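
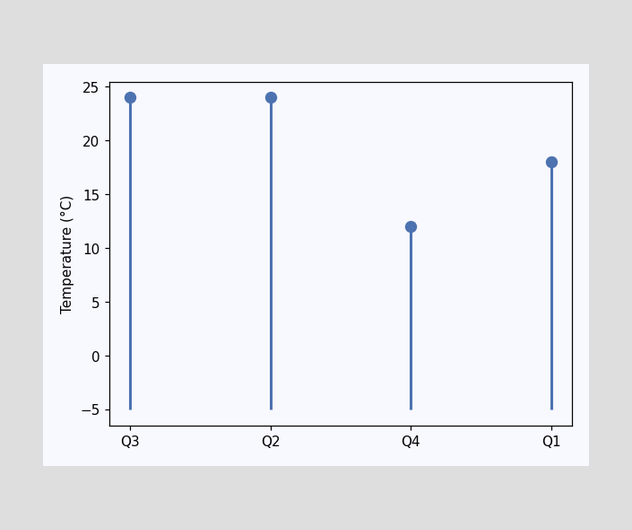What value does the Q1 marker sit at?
The Q1 marker sits at 18°C.

18°C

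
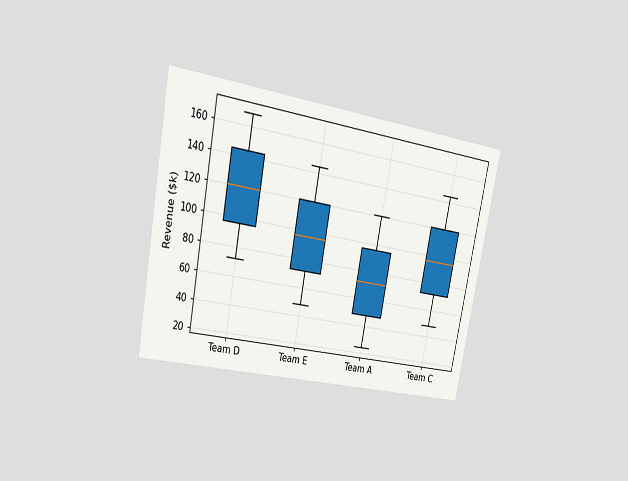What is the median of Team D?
$120k

The chart is tilted about 11° clockwise and viewed at a slight angle. The median line in the Team D box sits at $120k.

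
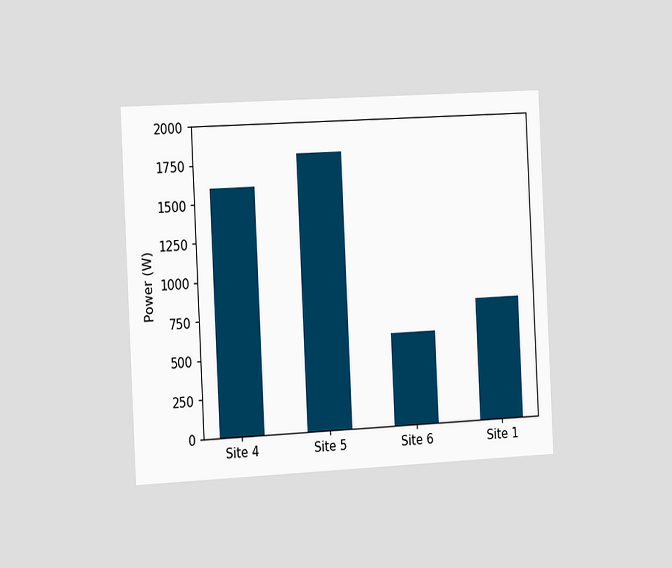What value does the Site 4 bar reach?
The chart is tilted about 3° counter-clockwise and viewed slightly from the left. Reading along the chart's y-axis, the Site 4 bar reaches 1600W.

1600W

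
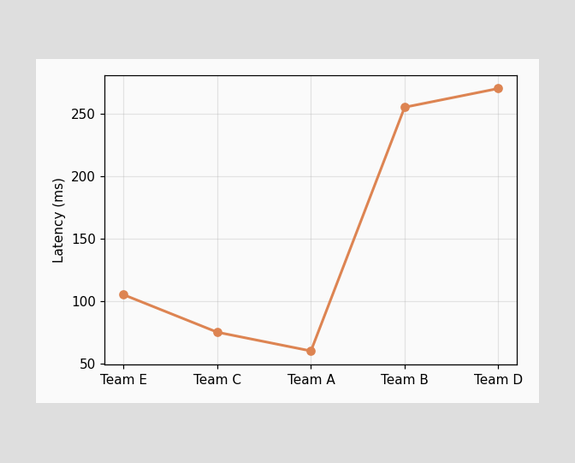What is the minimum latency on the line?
The lowest point is at Team A, and reading across to the y-axis gives 60ms.

60ms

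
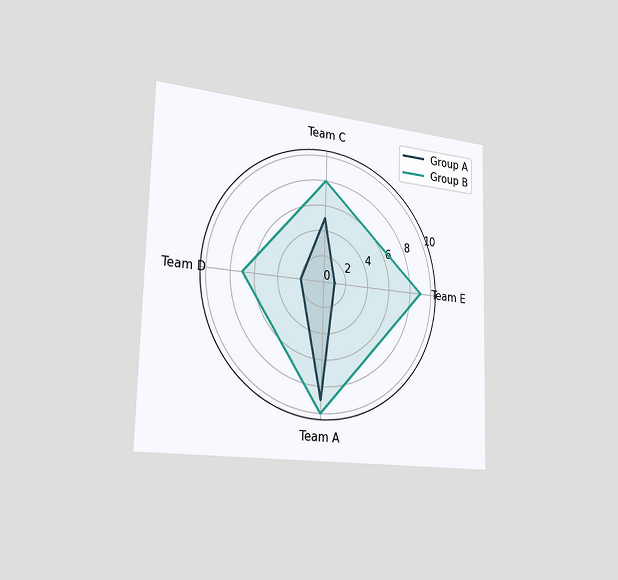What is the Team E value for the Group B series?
9

The chart is viewed slightly from the left. On the Team E axis, Group B reaches 9.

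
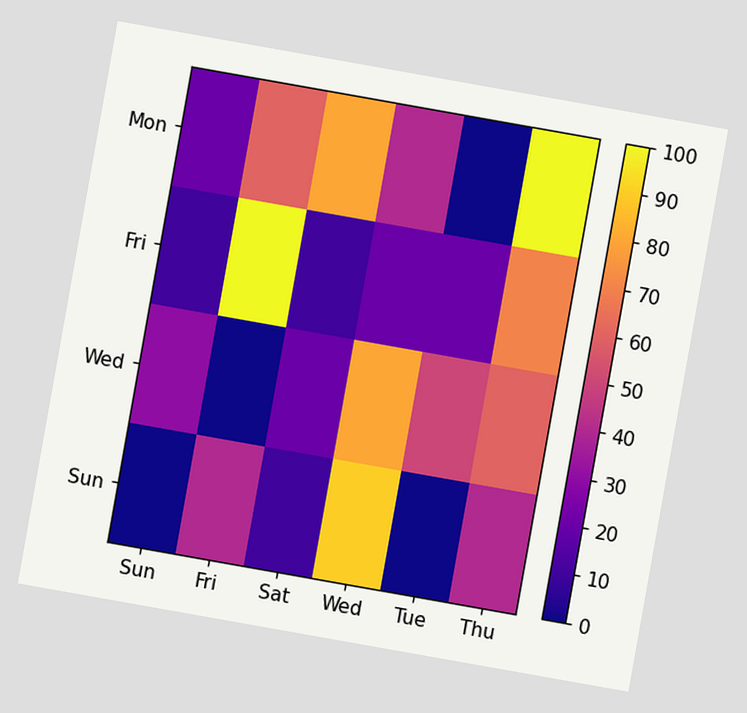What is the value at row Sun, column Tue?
The chart is tilted about 10° clockwise. Matching cell (Sun, Tue) against the colorbar gives 0.

0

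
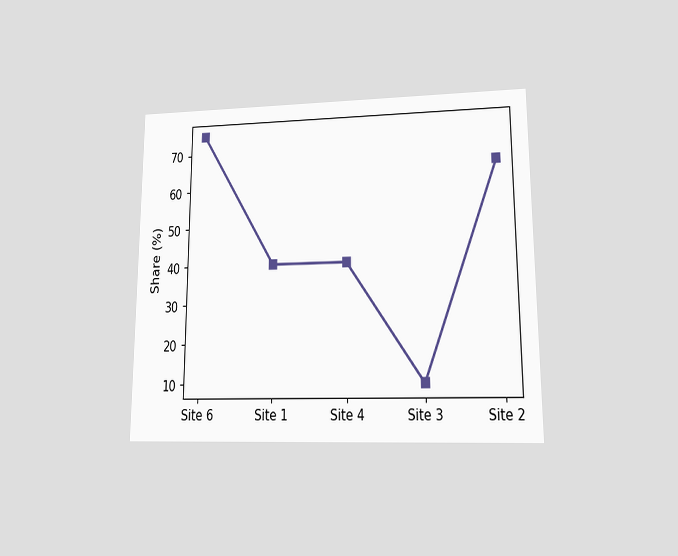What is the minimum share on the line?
10%

The chart is viewed at a slight angle. The lowest point is at Site 3, and reading across to the y-axis gives 10%.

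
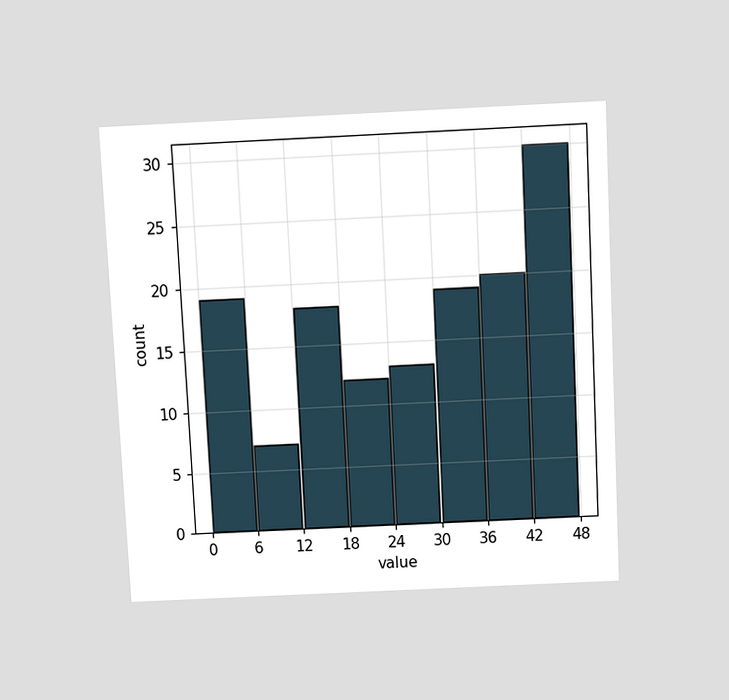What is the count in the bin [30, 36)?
19

The chart is tilted about 3° counter-clockwise and viewed slightly from above. The [30, 36) bin has height 19.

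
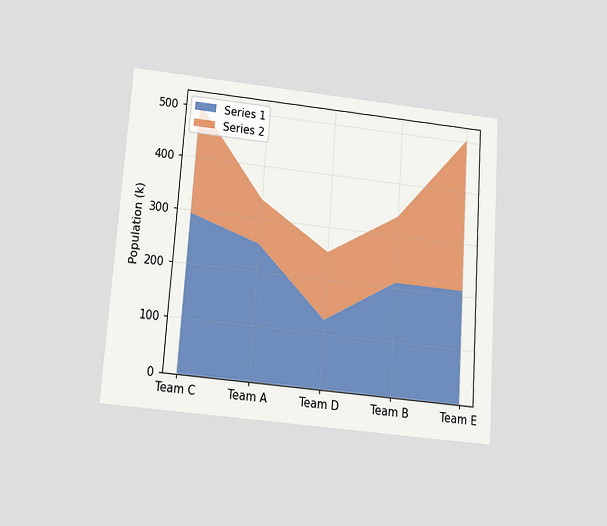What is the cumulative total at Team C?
504k

The chart is tilted about 4° clockwise and viewed slightly from below. The stacked total at Team C reaches 504k.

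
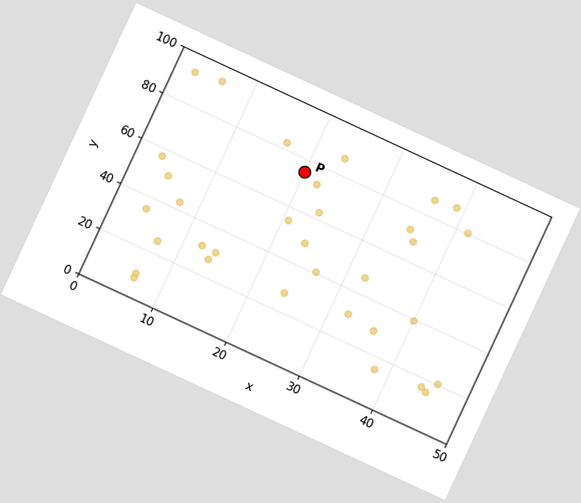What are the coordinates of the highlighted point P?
(20, 75)

The chart is tilted about 25° clockwise. Following the gridlines from P to each axis, P sits at (20, 75).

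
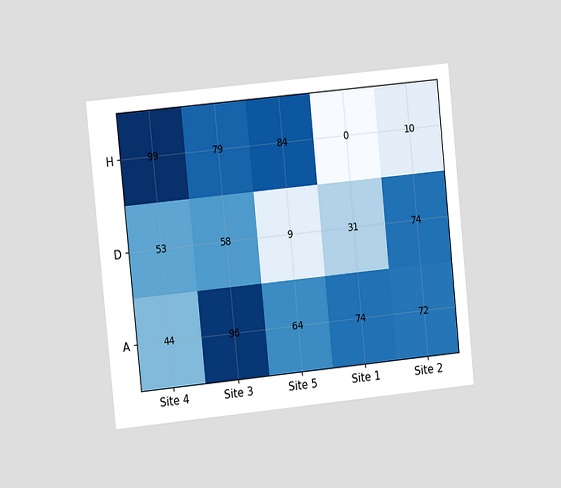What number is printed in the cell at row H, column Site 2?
10

The chart is tilted about 6° counter-clockwise and viewed at a slight angle. The (H, Site 2) cell reads 10.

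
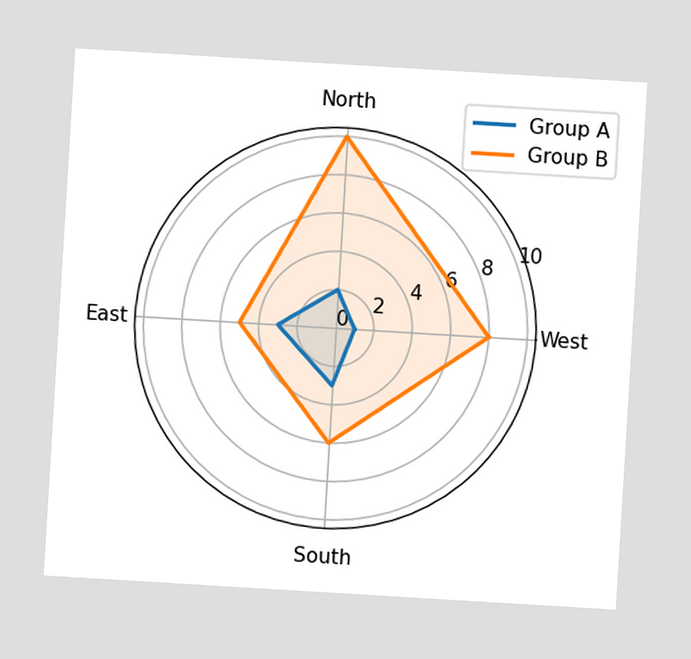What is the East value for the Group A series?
3

The chart is tilted about 3° clockwise. On the East axis, Group A reaches 3.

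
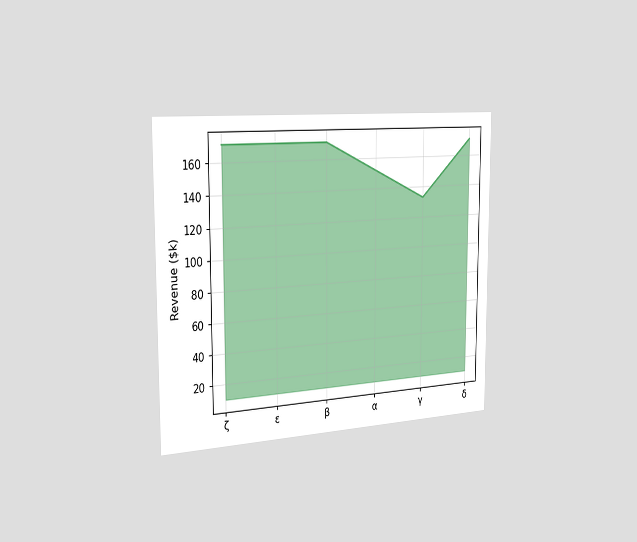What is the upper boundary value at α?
$152k

The chart is viewed slightly from the left. At α the upper boundary is at $152k.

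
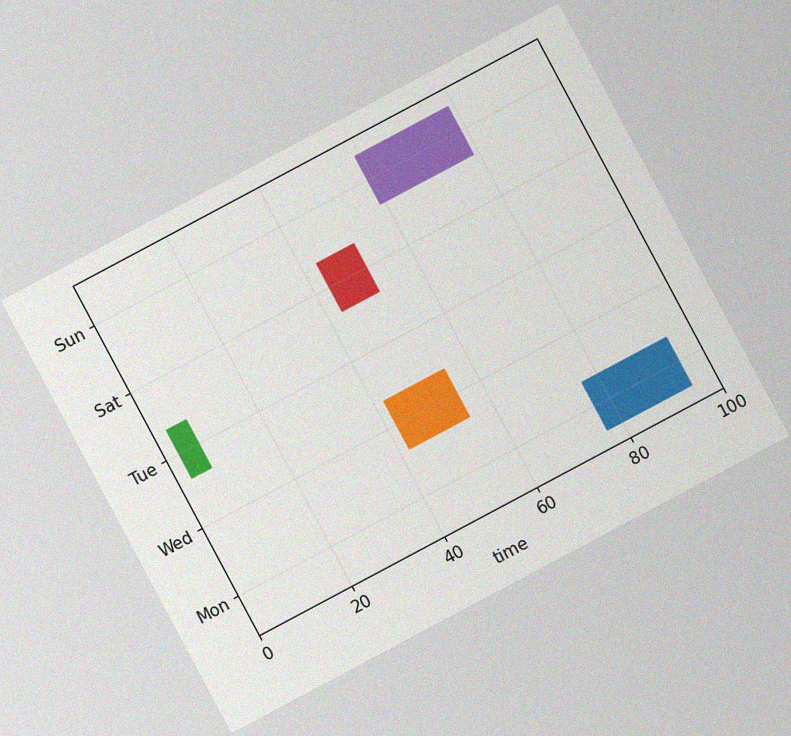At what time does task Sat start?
The chart is tilted about 28° counter-clockwise, with some photo noise. The Sat bar begins at t=43.

43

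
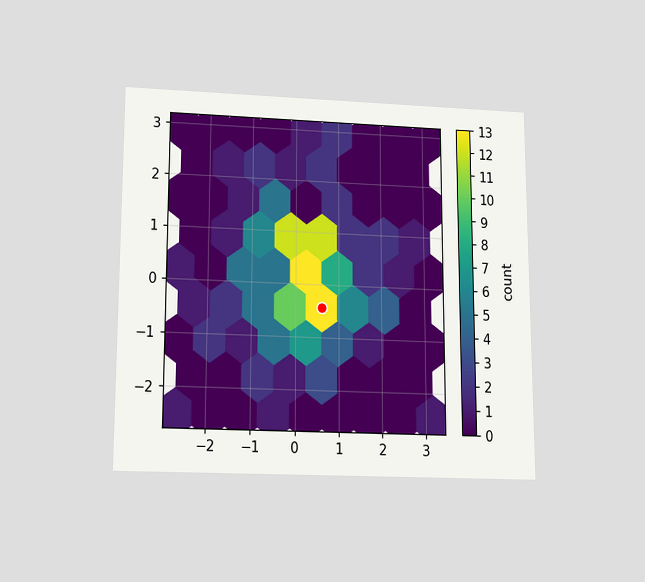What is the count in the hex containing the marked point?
The chart is viewed slightly from below. The marked hex reads 13 on the colorbar.

13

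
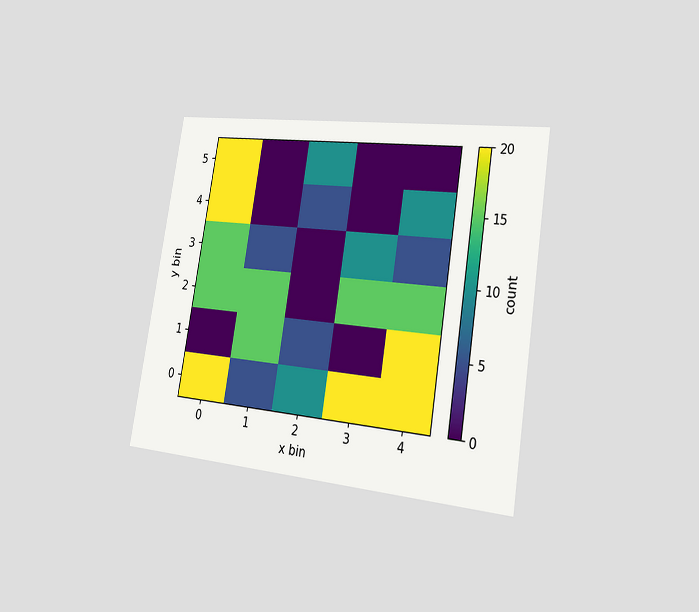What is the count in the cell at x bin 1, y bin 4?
The chart is tilted about 9° clockwise and viewed slightly from the right. Matching the cell (1, 4) against the colorbar gives 0.

0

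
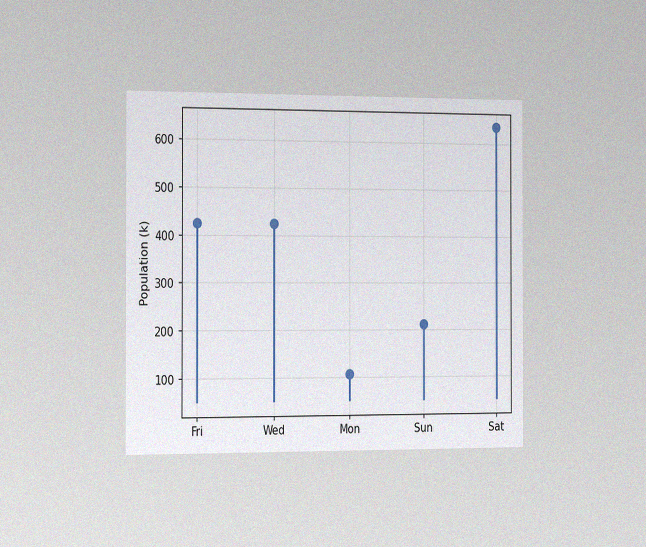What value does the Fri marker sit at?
424k

The chart is viewed slightly from the left, with some photo noise. The Fri marker sits at 424k.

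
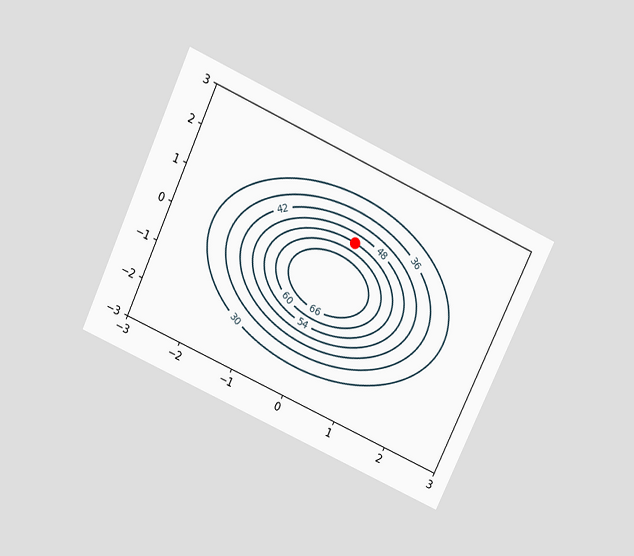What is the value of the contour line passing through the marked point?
54

The chart is tilted about 25° clockwise and viewed slightly from above. The marked point sits on the contour labelled 54.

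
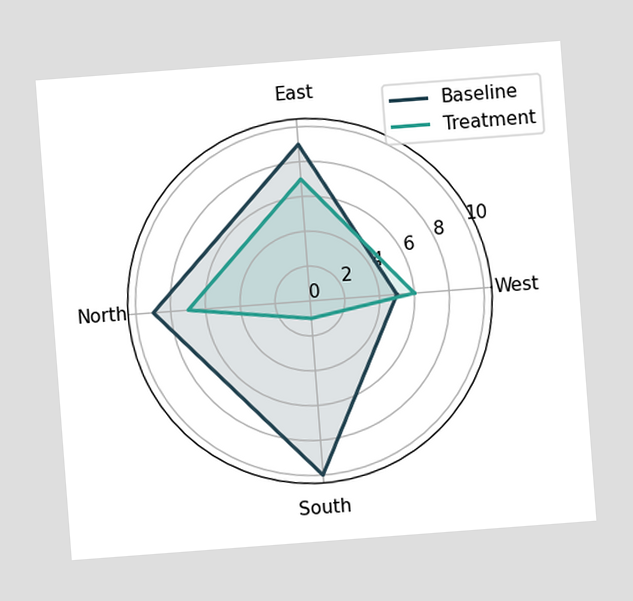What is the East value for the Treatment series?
The chart is tilted about 4° counter-clockwise. On the East axis, Treatment reaches 7.

7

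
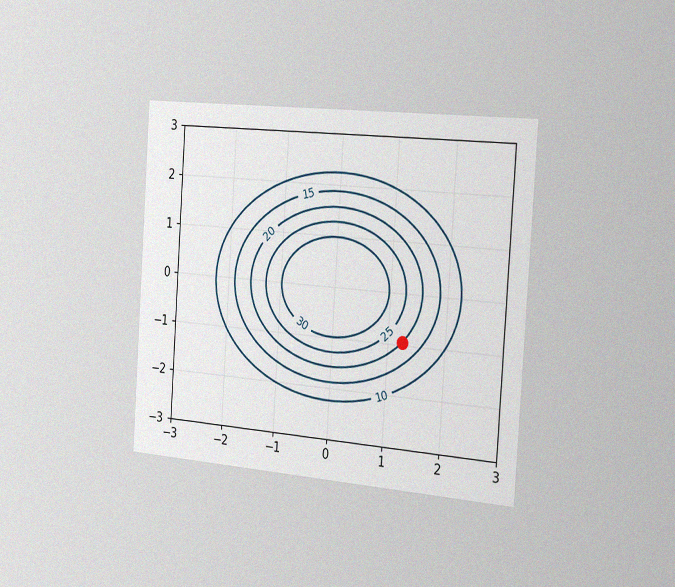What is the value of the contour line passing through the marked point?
The chart is tilted about 4° clockwise and viewed slightly from the right, with some photo noise. The marked point sits on the contour labelled 20.

20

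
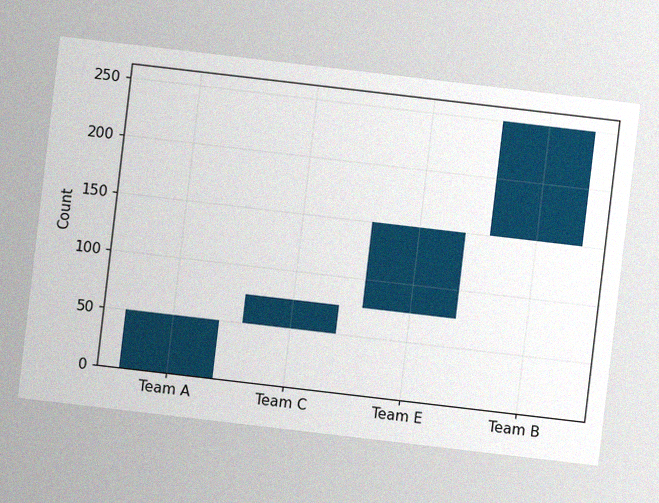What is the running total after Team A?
50

The chart is tilted about 7° clockwise, with some photo noise. After Team A the running total reaches 50.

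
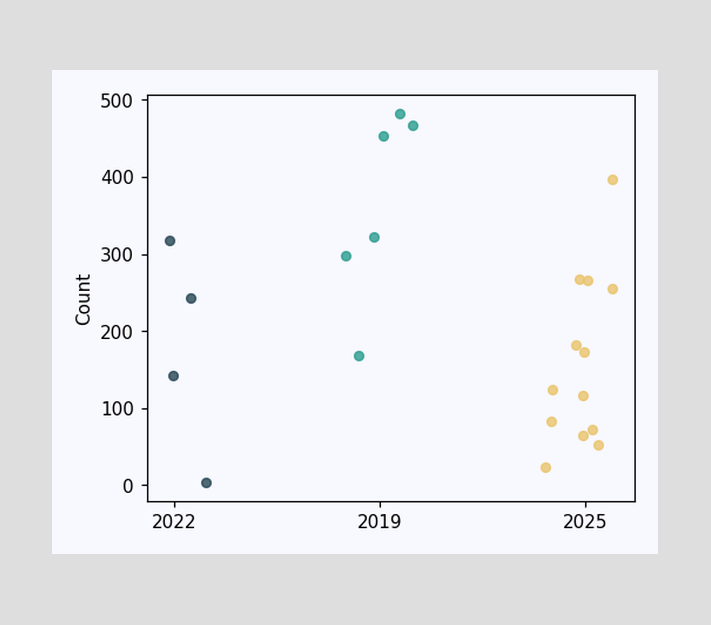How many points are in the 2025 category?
Counting the markers in the 2025 column gives 13.

13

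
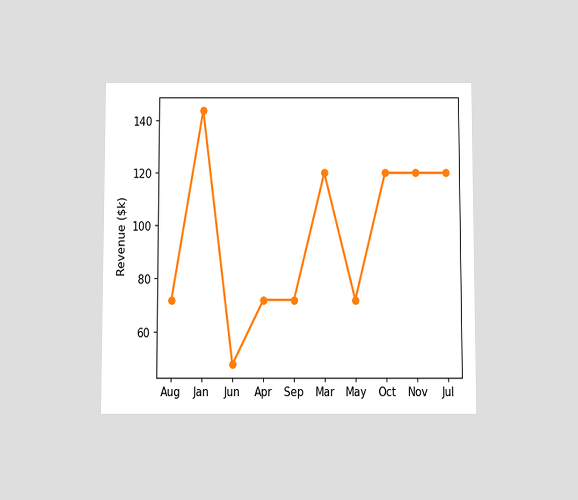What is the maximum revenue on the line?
$144k

The chart is viewed slightly from below. The highest point is at Jan, and reading across to the y-axis gives $144k.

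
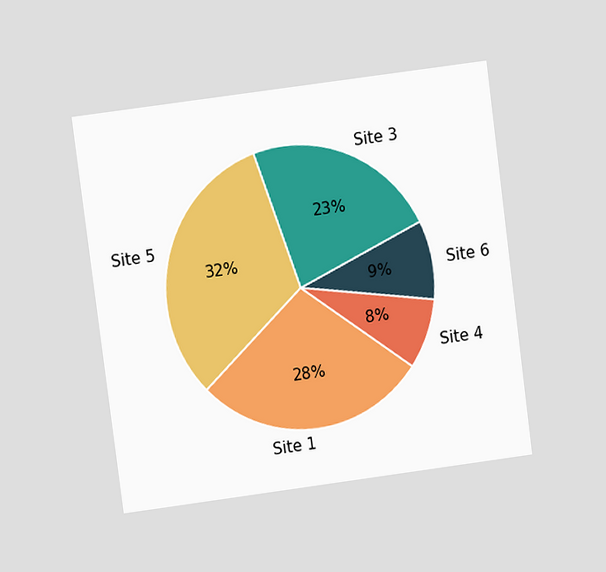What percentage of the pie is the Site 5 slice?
The chart is tilted about 7° counter-clockwise and viewed at a slight angle. The Site 5 slice takes up 32% of the pie.

32%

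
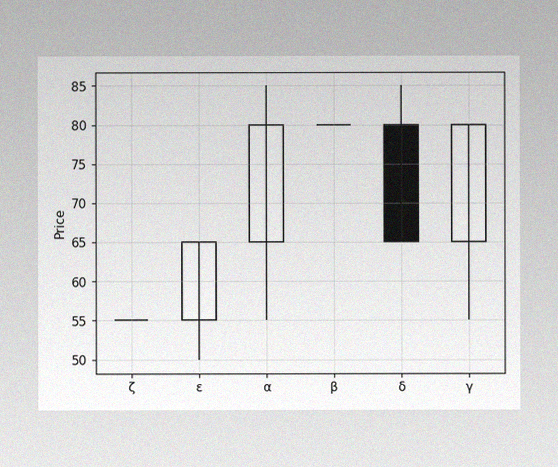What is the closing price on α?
80

The image has some photo noise and uneven lighting. The α candle closes at 80.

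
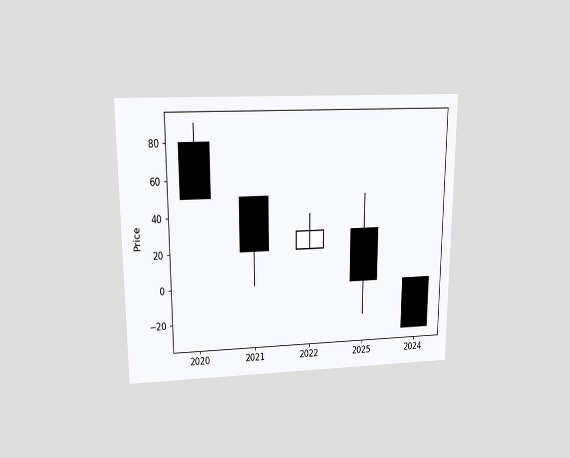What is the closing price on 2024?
-30

The chart is viewed slightly from above. The 2024 candle closes at -30.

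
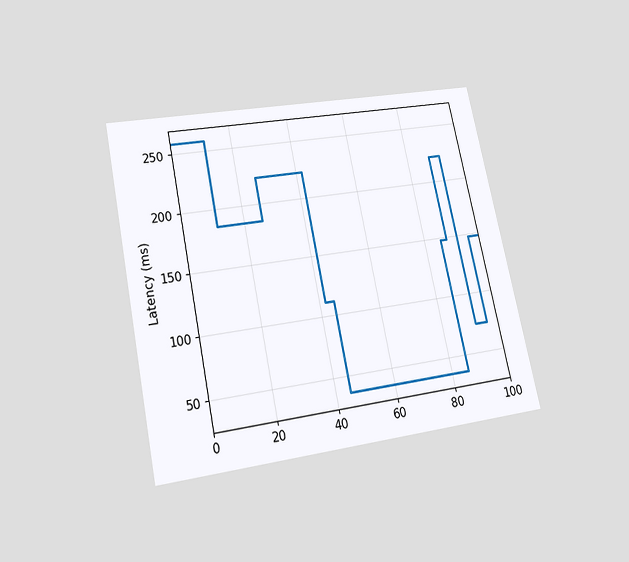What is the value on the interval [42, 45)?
111ms

The chart is tilted about 12° counter-clockwise and viewed slightly from below. On [42, 45) the step sits at 111ms.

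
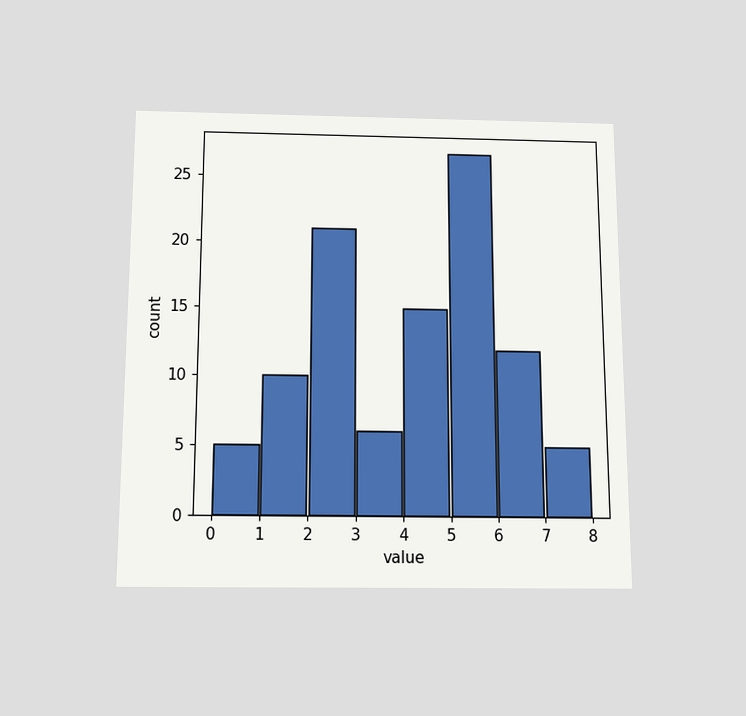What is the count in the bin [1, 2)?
The chart is viewed slightly from below. The [1, 2) bin has height 10.

10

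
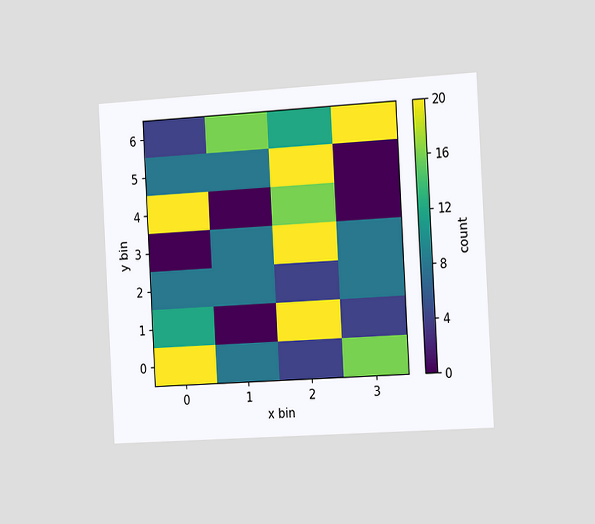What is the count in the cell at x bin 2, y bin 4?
16

The chart is tilted about 3° counter-clockwise and viewed slightly from the right. Matching the cell (2, 4) against the colorbar gives 16.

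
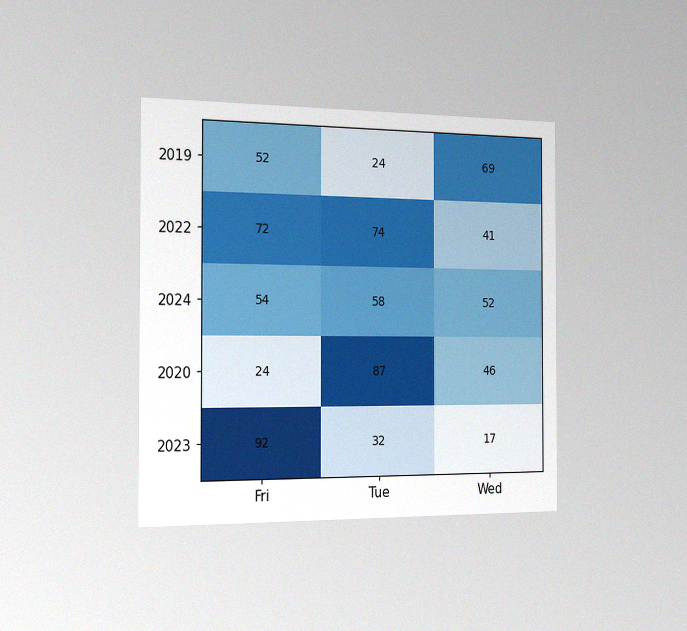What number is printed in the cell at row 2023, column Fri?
The chart is viewed slightly from the left, with some photo noise. The (2023, Fri) cell reads 92.

92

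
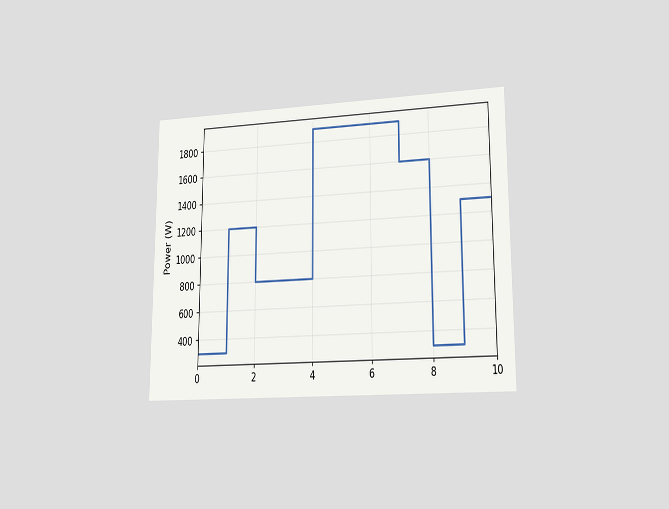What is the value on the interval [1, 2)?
1200W

The chart is viewed at a slight angle. On [1, 2) the step sits at 1200W.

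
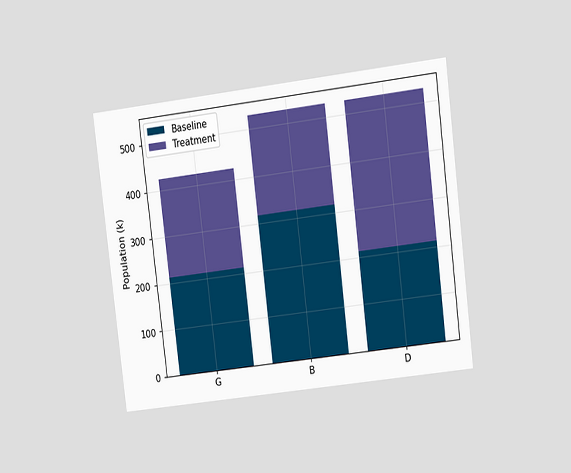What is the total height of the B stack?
The chart is tilted about 7° counter-clockwise and viewed at a slight angle. The B stack's top reaches 530k on the y-axis.

530k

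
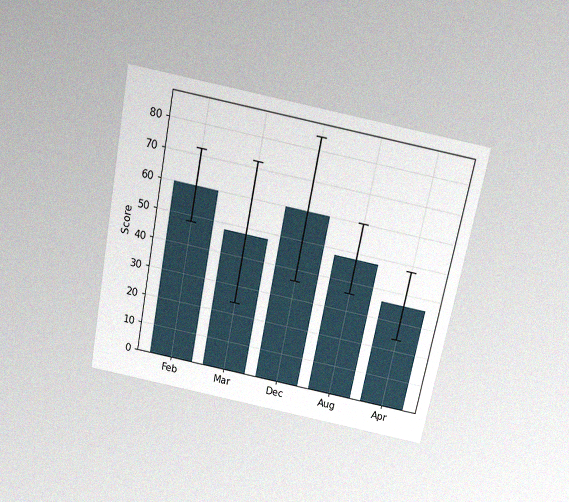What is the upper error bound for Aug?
60

The chart is tilted about 11° clockwise and viewed slightly from above, with some photo noise. The Aug bar's upper whisker reaches 60.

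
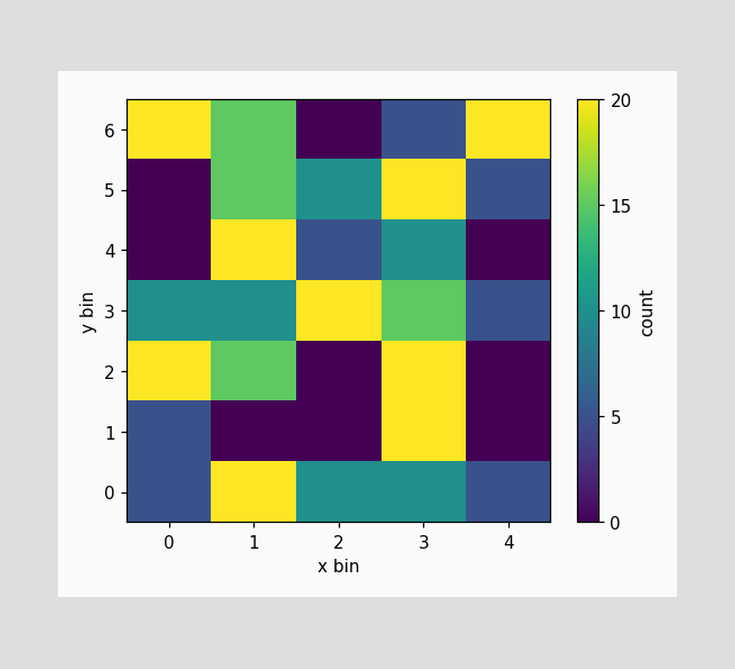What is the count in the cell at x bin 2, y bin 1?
Matching the cell (2, 1) against the colorbar gives 0.

0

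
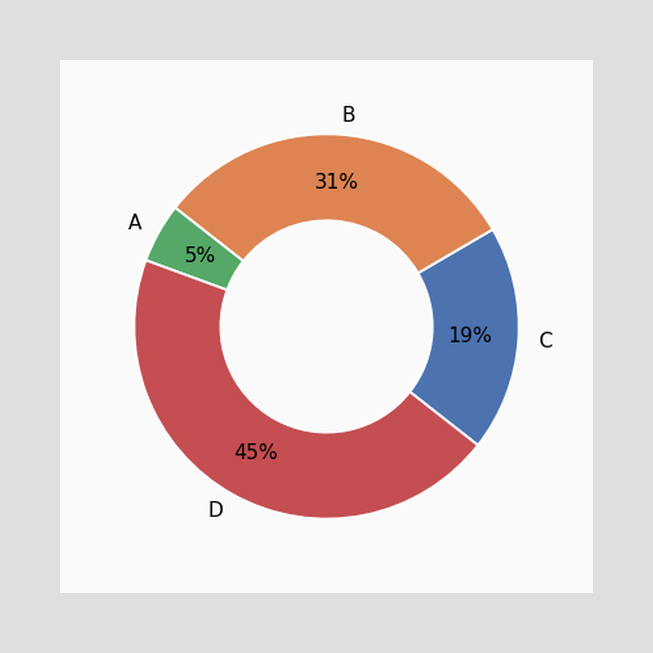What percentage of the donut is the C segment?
The C segment takes up 19% of the ring.

19%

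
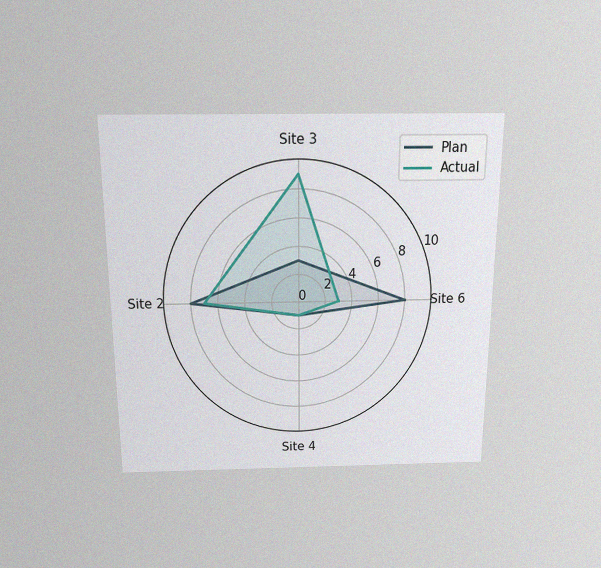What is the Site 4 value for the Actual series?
1

The chart is viewed slightly from above, with some photo noise. On the Site 4 axis, Actual reaches 1.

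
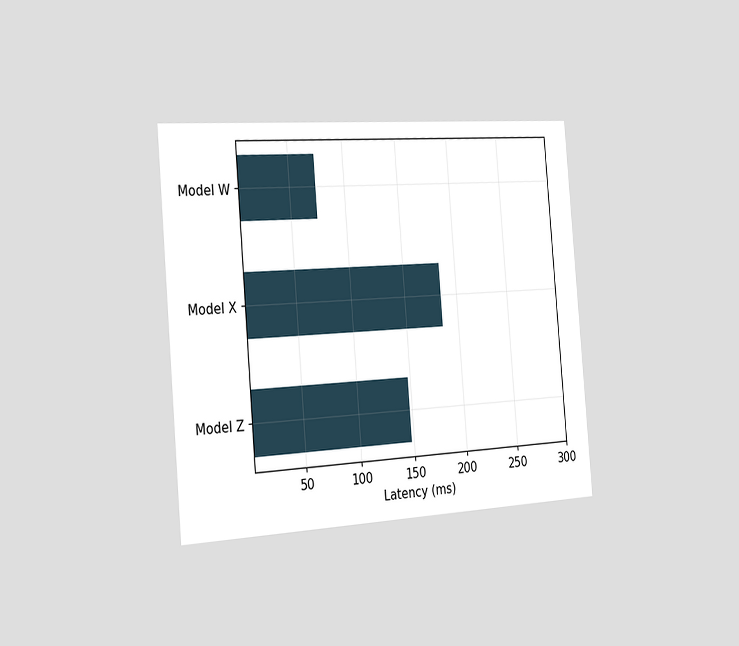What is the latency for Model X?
The chart is tilted about 5° counter-clockwise and viewed slightly from the left. Reading along the chart's x-axis, the Model X bar reaches 185ms.

185ms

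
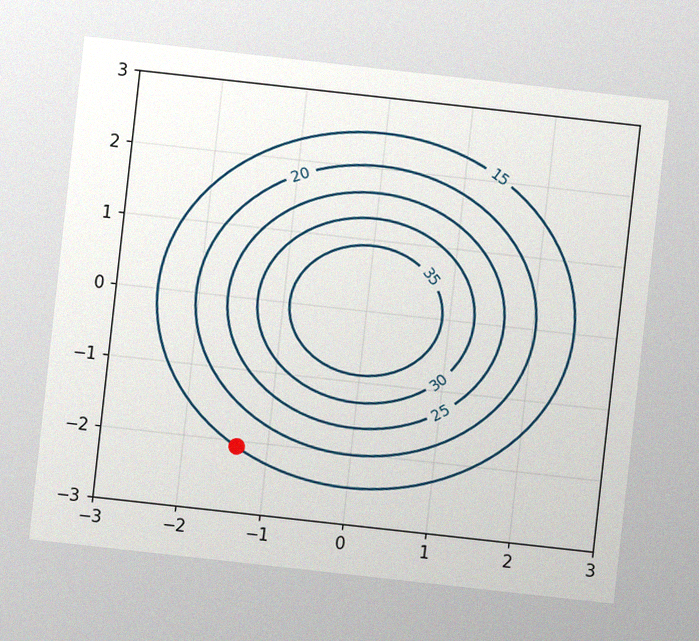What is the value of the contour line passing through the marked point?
The chart is tilted about 6° clockwise, with some photo noise. The marked point sits on the contour labelled 15.

15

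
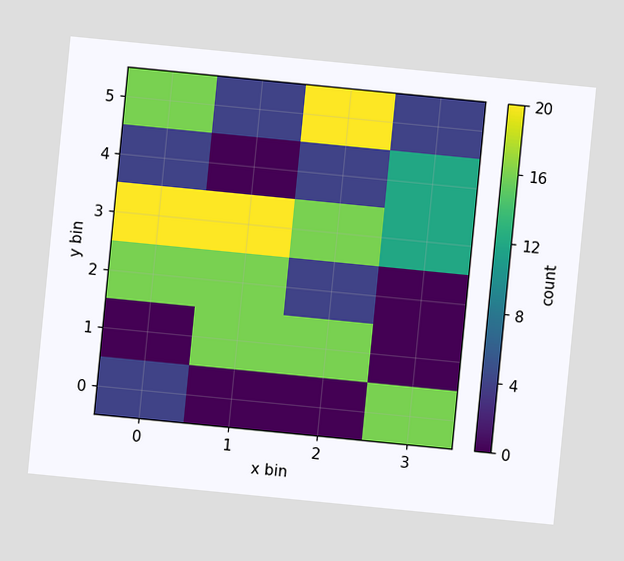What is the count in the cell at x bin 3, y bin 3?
The chart is tilted about 6° clockwise. Matching the cell (3, 3) against the colorbar gives 12.

12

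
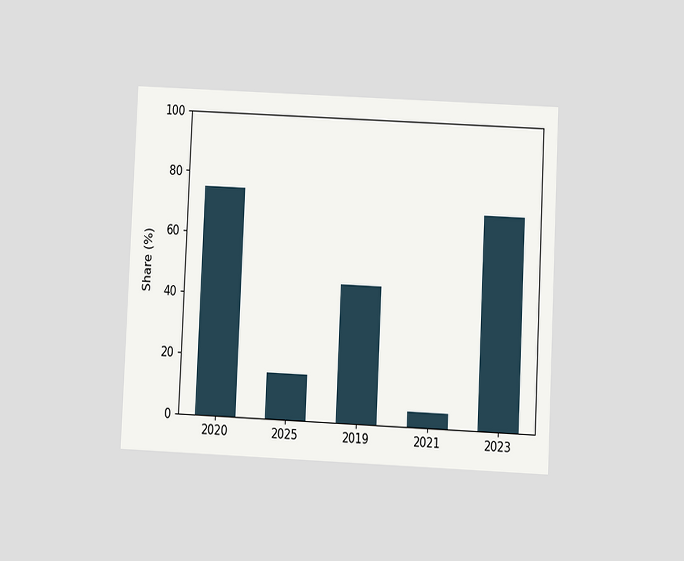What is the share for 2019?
45%

The chart is tilted about 3° clockwise and viewed at a slight angle. Reading along the chart's y-axis, the 2019 bar reaches 45%.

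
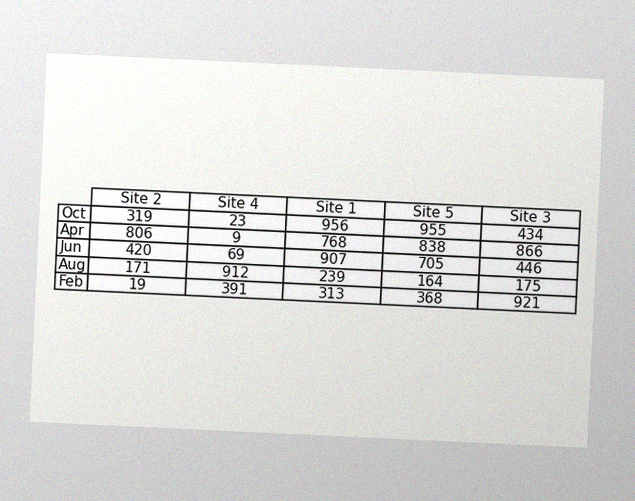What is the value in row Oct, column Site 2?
319

The chart is tilted about 3° clockwise, with some photo noise. The (Oct, Site 2) cell reads 319.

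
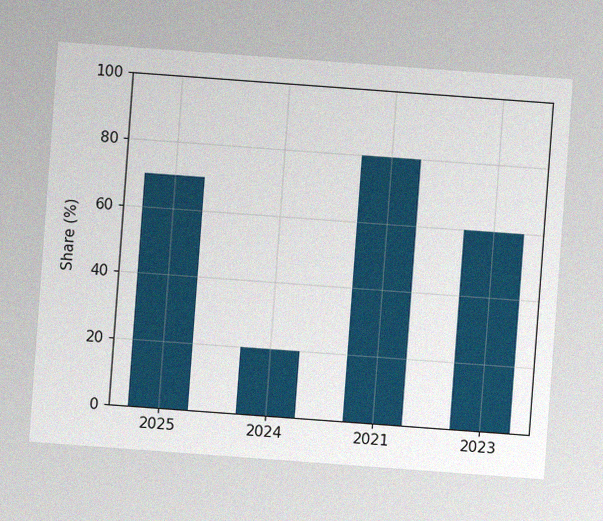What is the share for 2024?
The chart is tilted about 4° clockwise, with some photo noise. Reading along the chart's y-axis, the 2024 bar reaches 20%.

20%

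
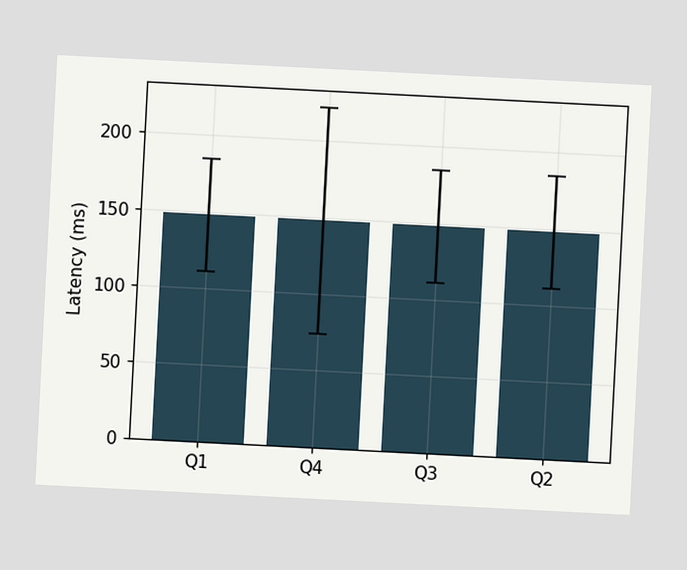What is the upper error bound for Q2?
The chart is tilted about 3° clockwise. The Q2 bar's upper whisker reaches 185ms.

185ms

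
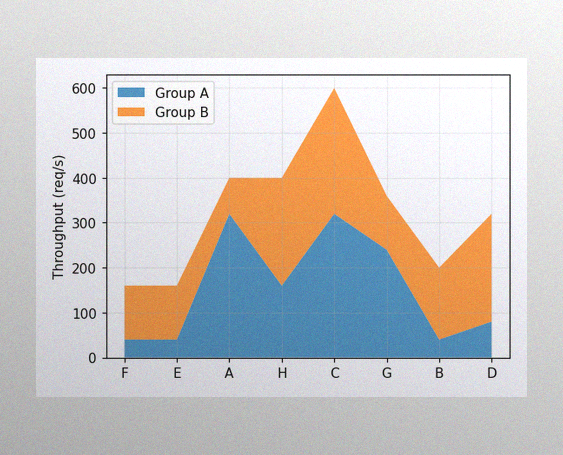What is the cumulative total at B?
The image has some photo noise and uneven lighting. The stacked total at B reaches 200req/s.

200req/s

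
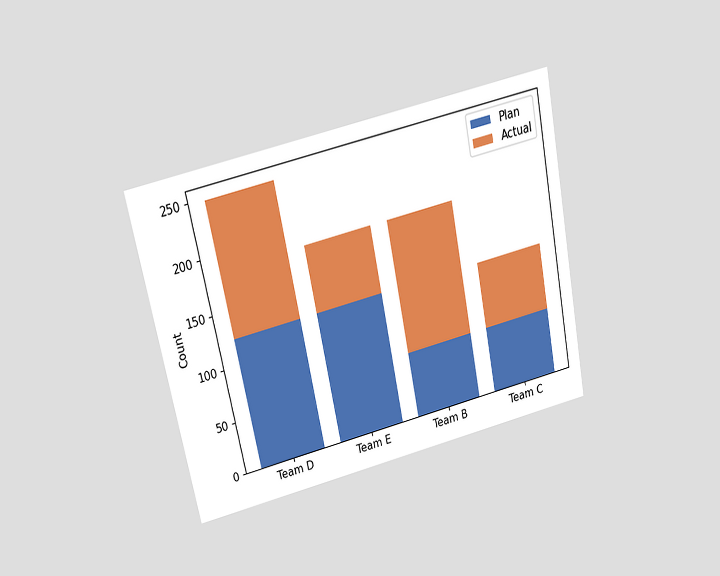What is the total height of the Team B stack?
186

The chart is tilted about 12° counter-clockwise and viewed slightly from above. The Team B stack's top reaches 186 on the y-axis.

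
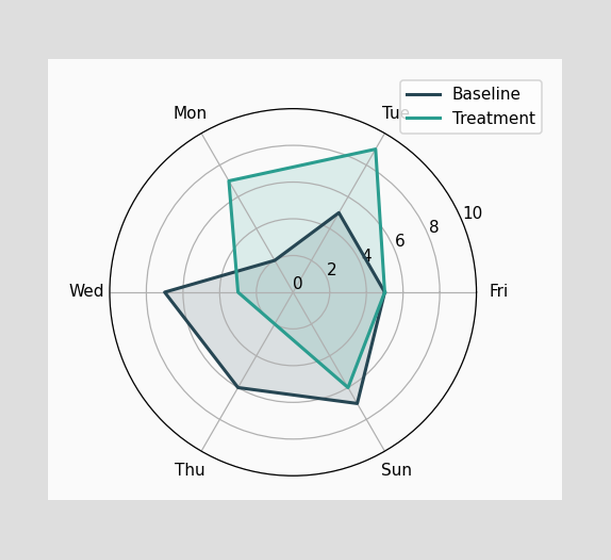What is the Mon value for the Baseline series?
2

On the Mon axis, Baseline reaches 2.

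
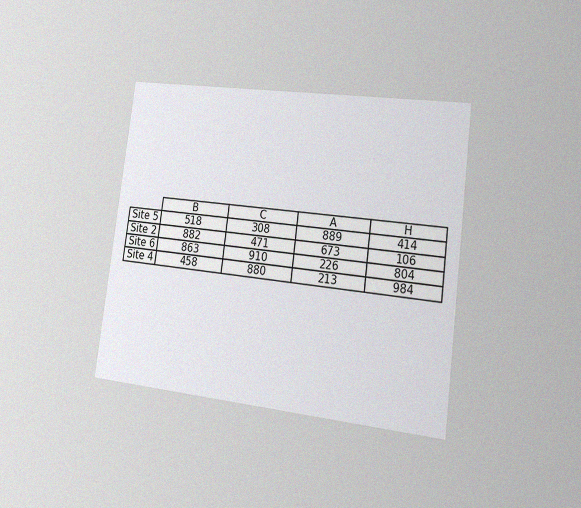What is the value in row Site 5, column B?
518

The chart is tilted about 7° clockwise and viewed slightly from the right, with some photo noise. The (Site 5, B) cell reads 518.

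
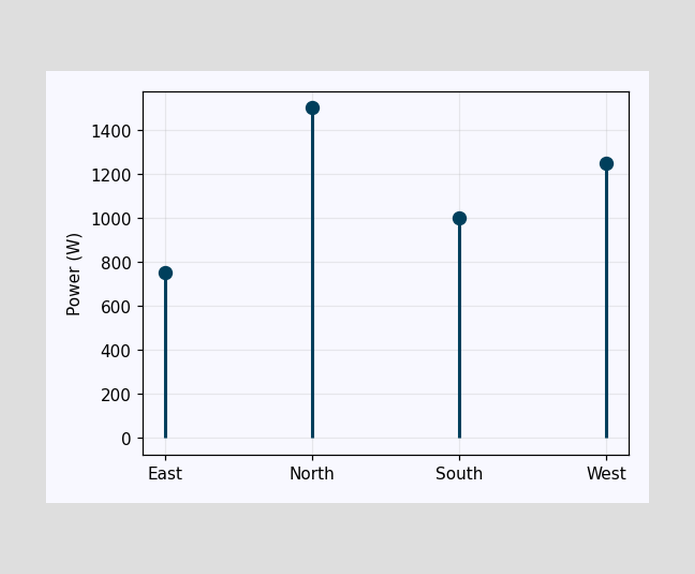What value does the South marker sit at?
The South marker sits at 1000W.

1000W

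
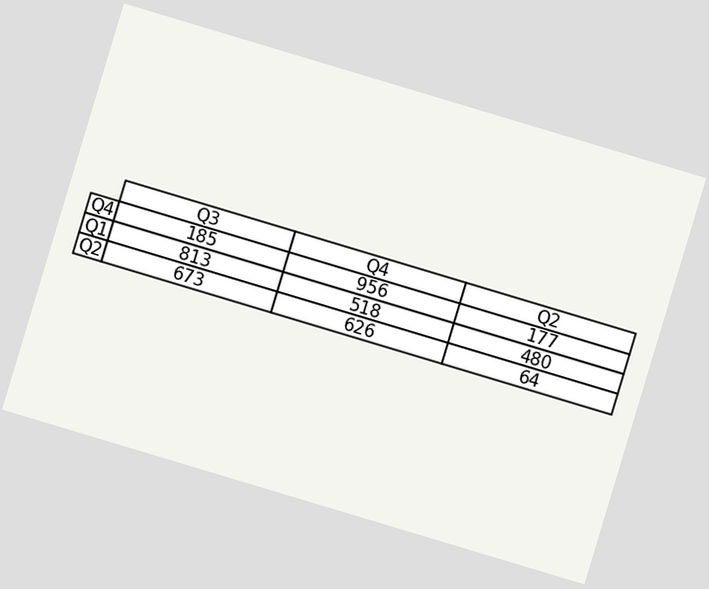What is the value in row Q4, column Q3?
185

The chart is tilted about 17° clockwise. The (Q4, Q3) cell reads 185.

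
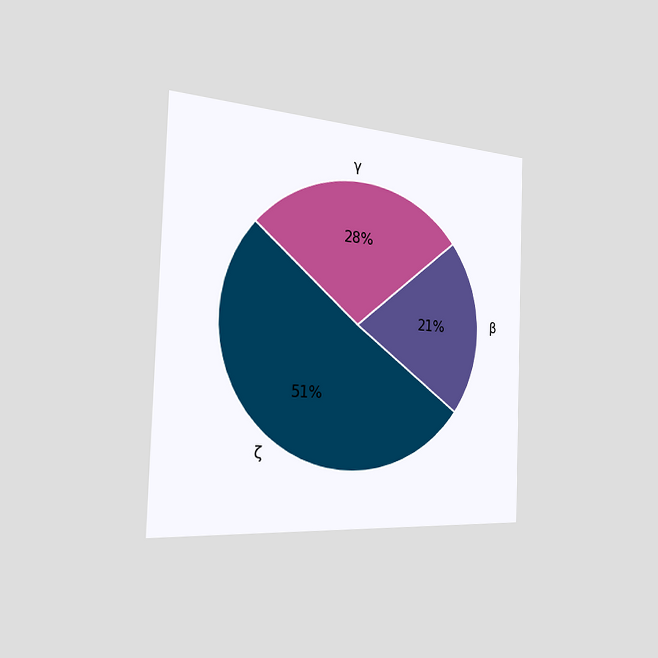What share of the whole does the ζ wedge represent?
The chart is tilted about 2° clockwise and viewed slightly from the left. The ζ slice takes up 51% of the pie.

51%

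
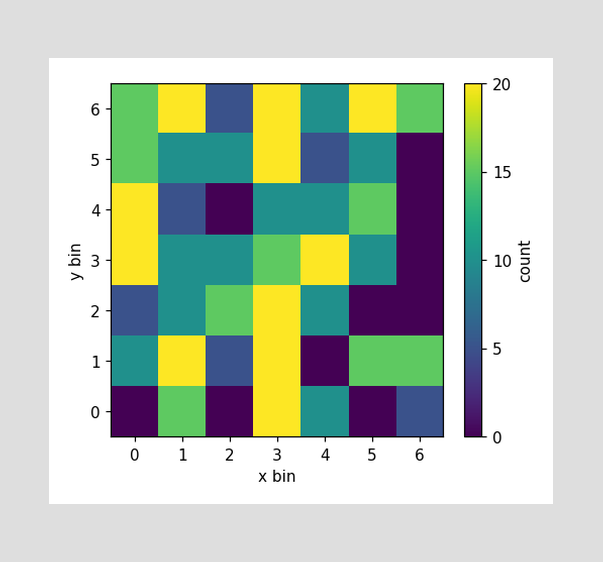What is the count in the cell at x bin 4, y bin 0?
Matching the cell (4, 0) against the colorbar gives 10.

10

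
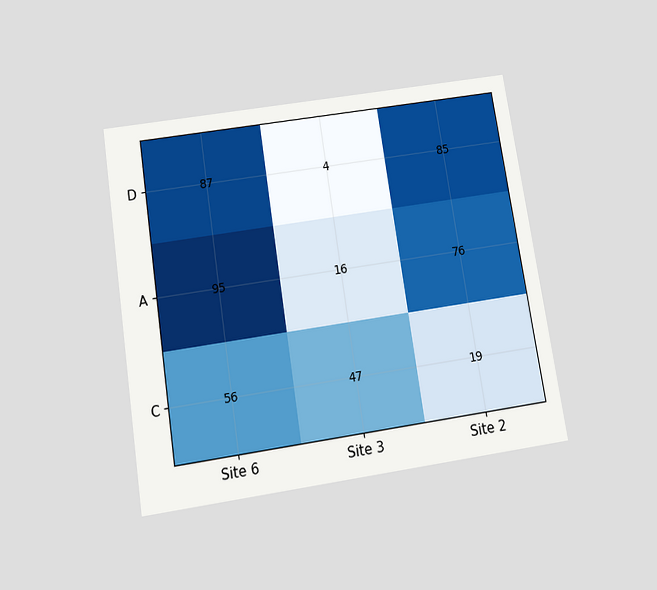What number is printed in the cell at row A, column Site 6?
95

The chart is tilted about 9° counter-clockwise and viewed slightly from below. The (A, Site 6) cell reads 95.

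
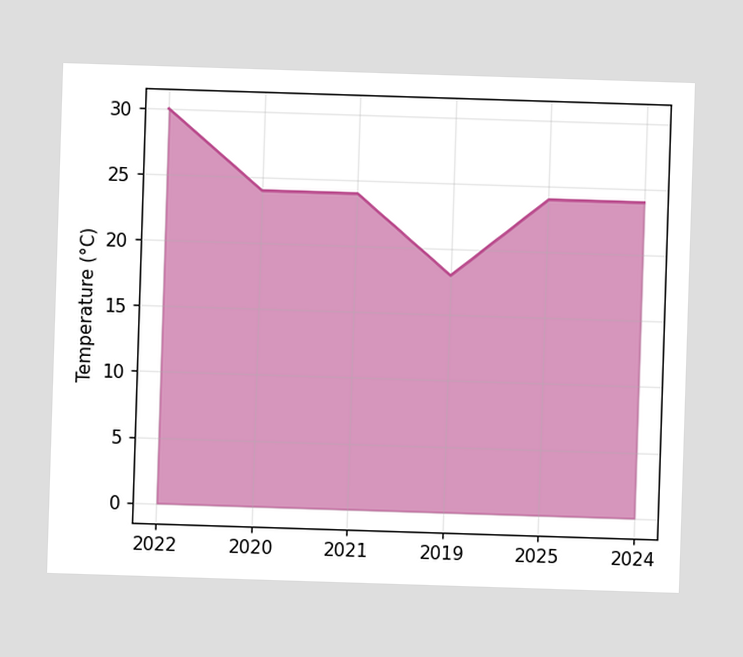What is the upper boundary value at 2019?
18°C

At 2019 the upper boundary is at 18°C.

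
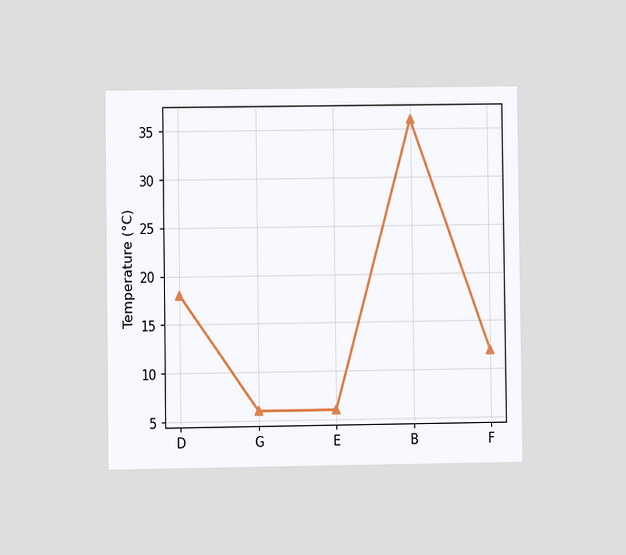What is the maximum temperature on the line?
36°C

The chart is viewed at a slight angle. The highest point is at B, and reading across to the y-axis gives 36°C.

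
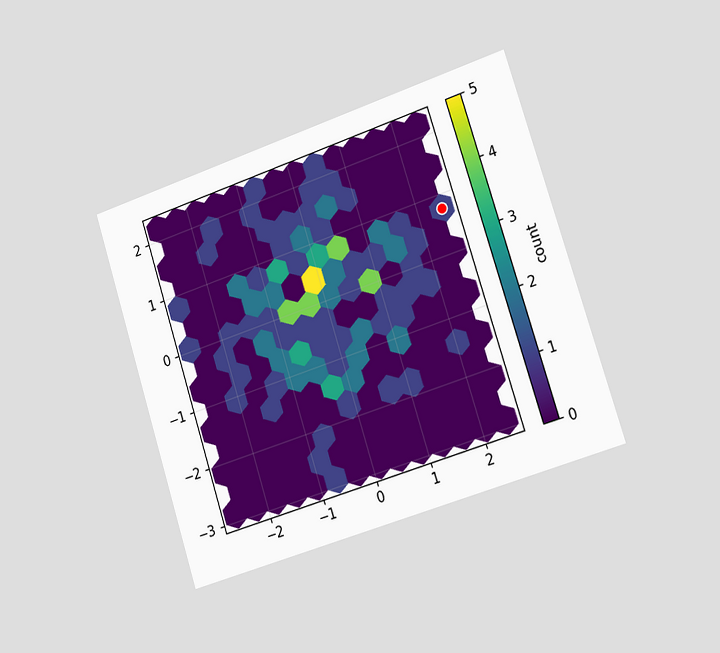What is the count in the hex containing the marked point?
1

The chart is tilted about 18° counter-clockwise and viewed slightly from the right. The marked hex reads 1 on the colorbar.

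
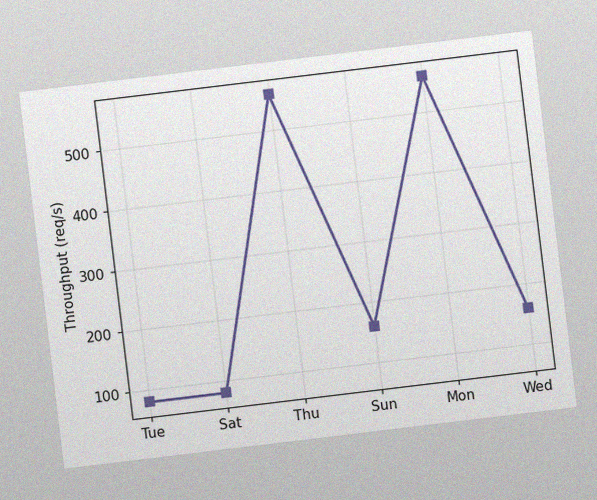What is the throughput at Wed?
160req/s

The chart is tilted about 7° counter-clockwise, with some photo noise. At Wed, the line is at 160req/s.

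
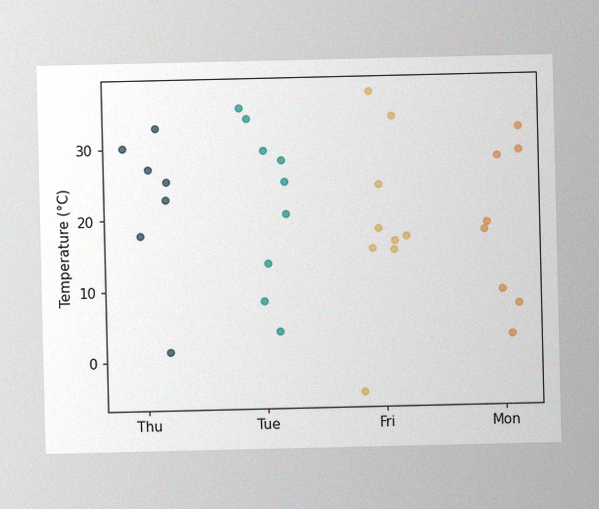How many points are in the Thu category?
7

The image has some photo noise and uneven lighting. Counting the markers in the Thu column gives 7.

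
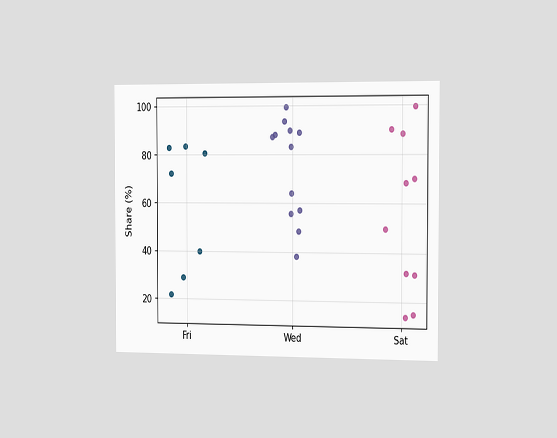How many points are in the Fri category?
The chart is viewed slightly from the right. Counting the markers in the Fri column gives 7.

7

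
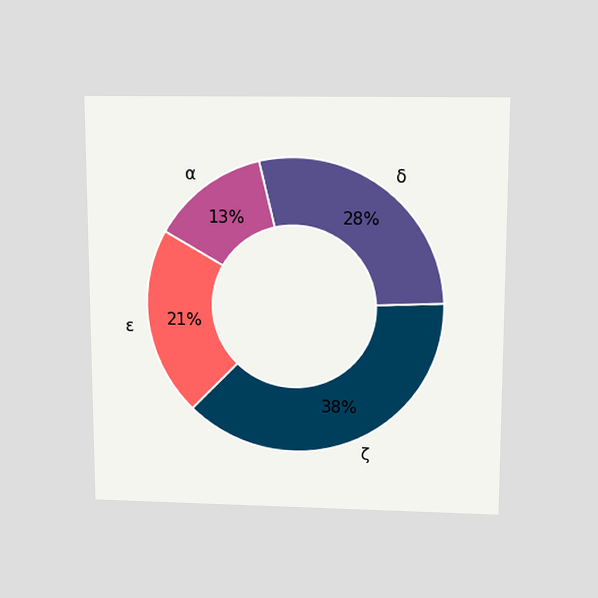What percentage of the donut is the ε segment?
21%

The chart is viewed slightly from above. The ε segment takes up 21% of the ring.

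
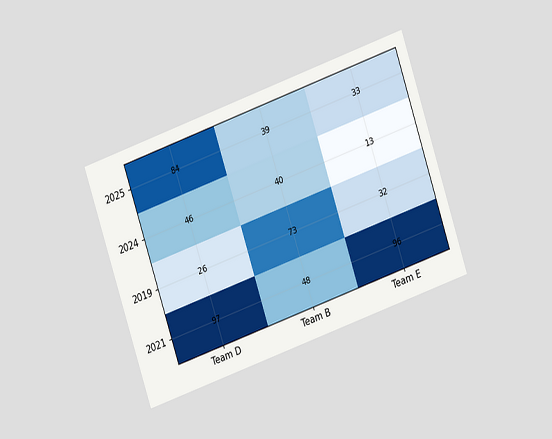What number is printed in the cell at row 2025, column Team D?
84

The chart is tilted about 19° counter-clockwise and viewed at a slight angle. The (2025, Team D) cell reads 84.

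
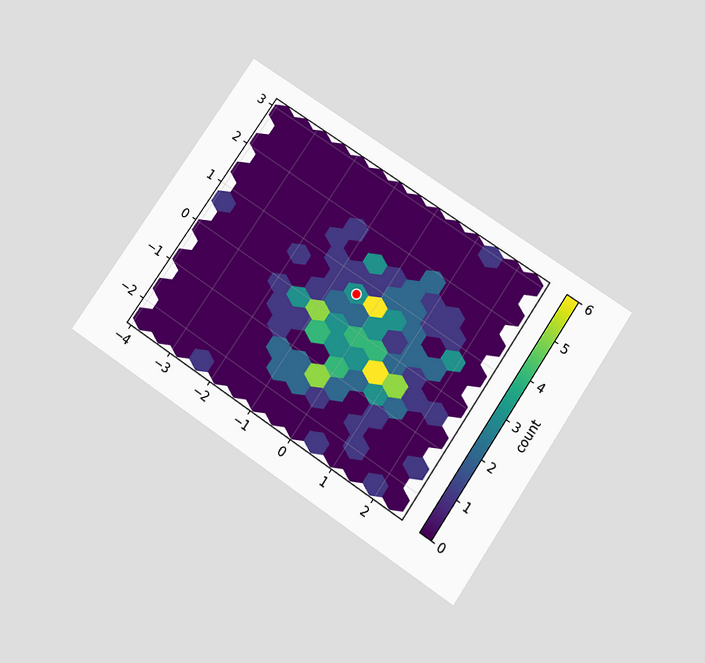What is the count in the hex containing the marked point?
3

The chart is tilted about 34° clockwise and viewed slightly from below. The marked hex reads 3 on the colorbar.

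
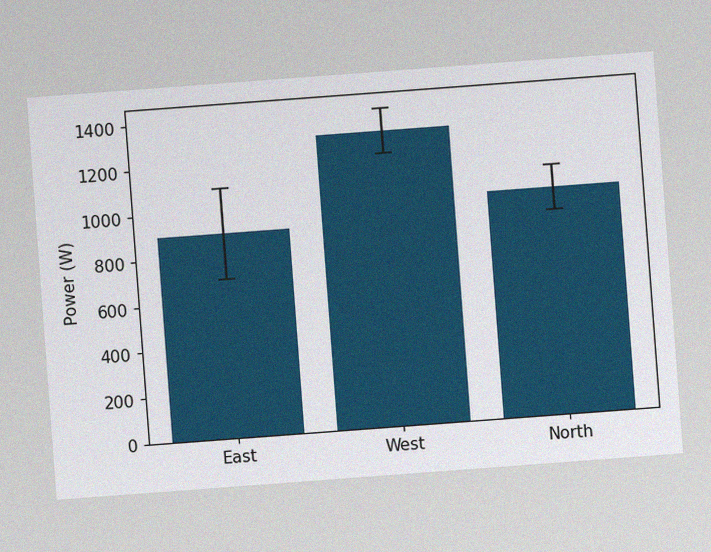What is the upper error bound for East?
The chart is tilted about 4° counter-clockwise, with some photo noise. The East bar's upper whisker reaches 1100W.

1100W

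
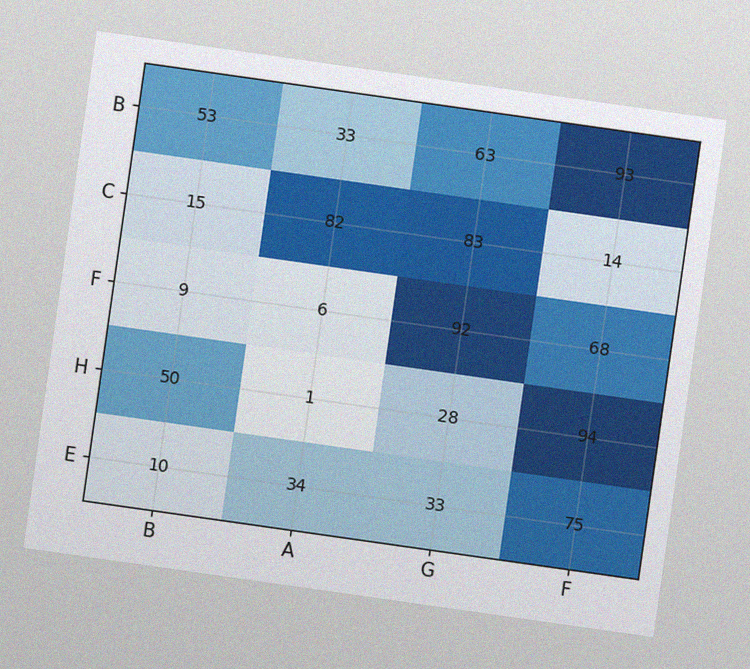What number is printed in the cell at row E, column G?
The chart is tilted about 8° clockwise, with some photo noise. The (E, G) cell reads 33.

33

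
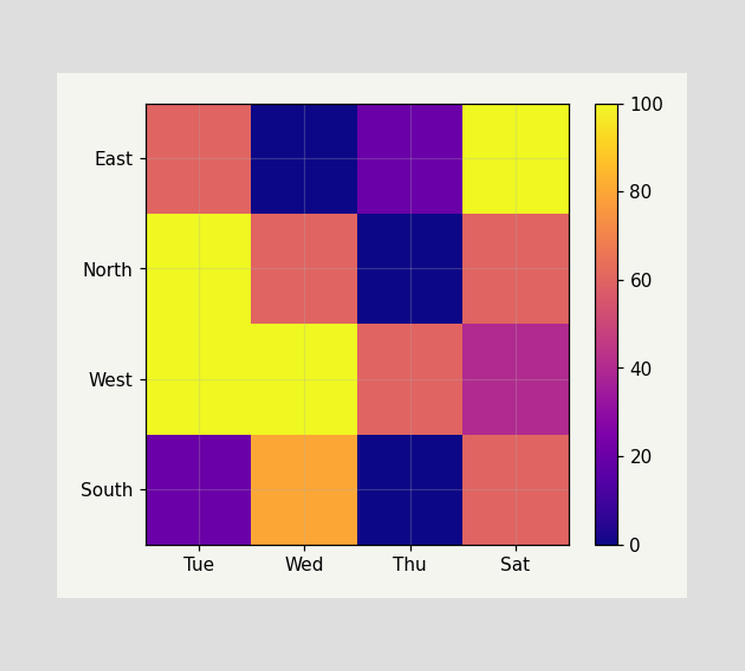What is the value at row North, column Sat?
Matching cell (North, Sat) against the colorbar gives 60.

60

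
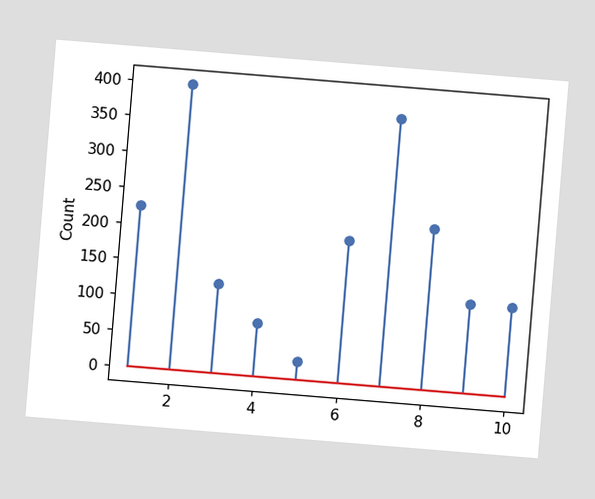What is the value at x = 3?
125

The chart is tilted about 5° clockwise. The stem at x=3 reaches 125.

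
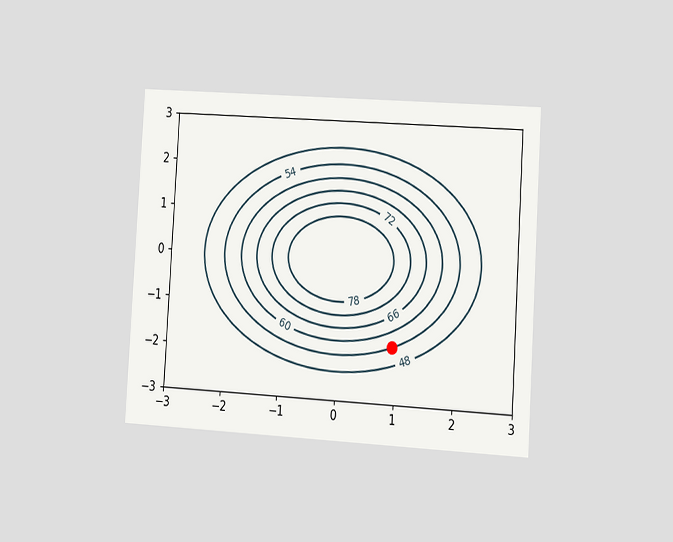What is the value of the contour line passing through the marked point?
54

The chart is tilted about 3° clockwise and viewed slightly from the right. The marked point sits on the contour labelled 54.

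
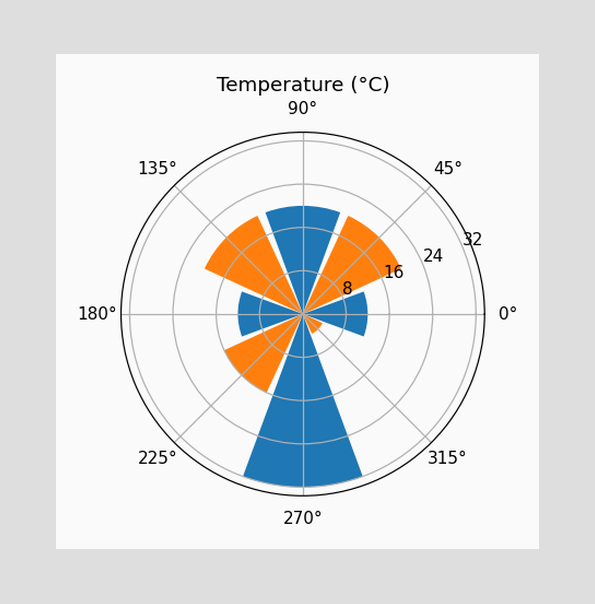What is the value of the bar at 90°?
20°C

The bar at 90° reaches 20°C on the radial axis.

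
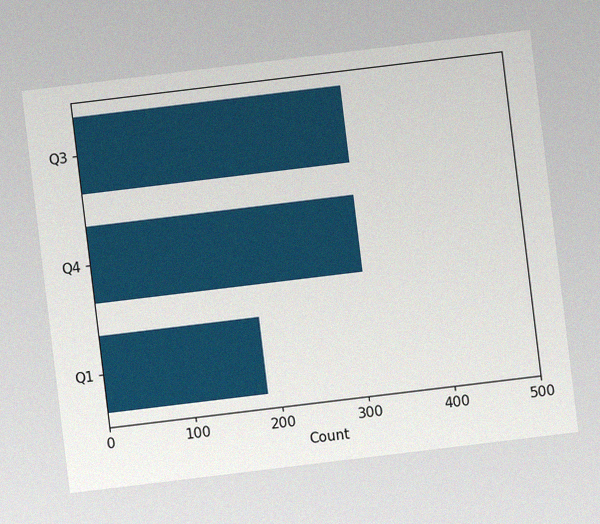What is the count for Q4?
310

The chart is tilted about 7° counter-clockwise, with some photo noise. Reading along the chart's x-axis, the Q4 bar reaches 310.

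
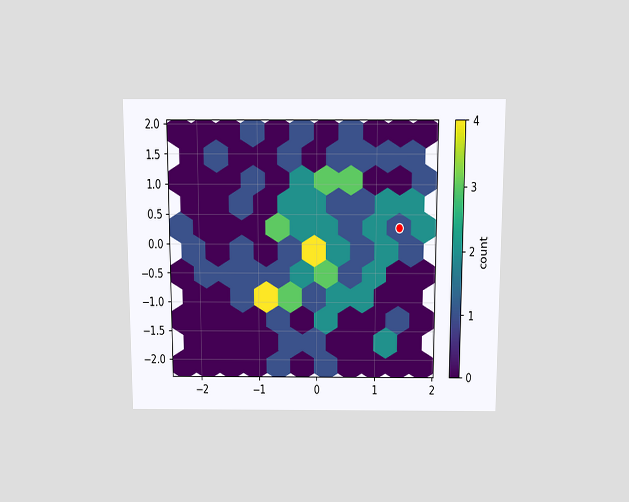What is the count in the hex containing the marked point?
The chart is viewed slightly from above. The marked hex reads 1 on the colorbar.

1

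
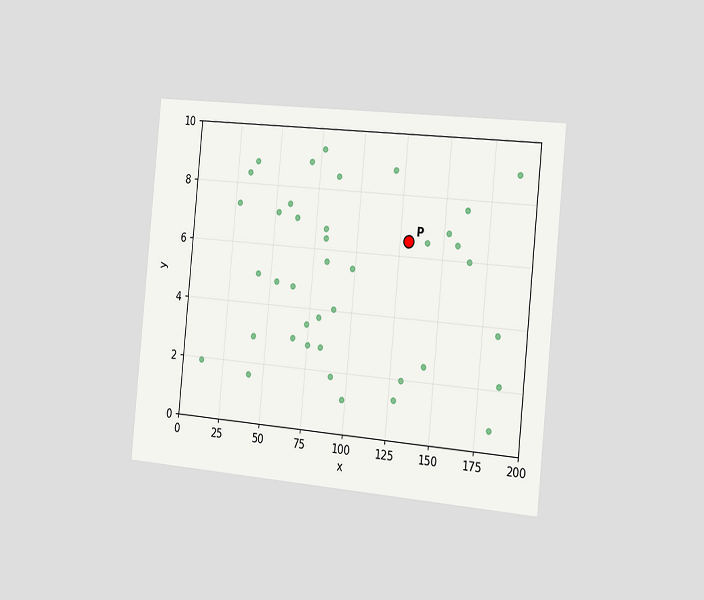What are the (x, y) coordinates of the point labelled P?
(130, 6.5)

The chart is tilted about 6° clockwise and viewed slightly from the right. Following the gridlines from P to each axis, P sits at (130, 6.5).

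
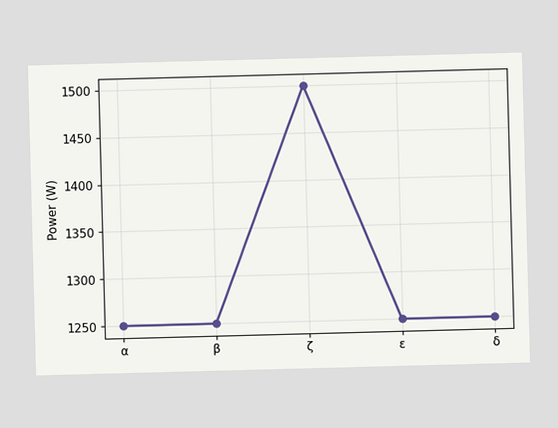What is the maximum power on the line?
The highest point is at ζ, and reading across to the y-axis gives 1500W.

1500W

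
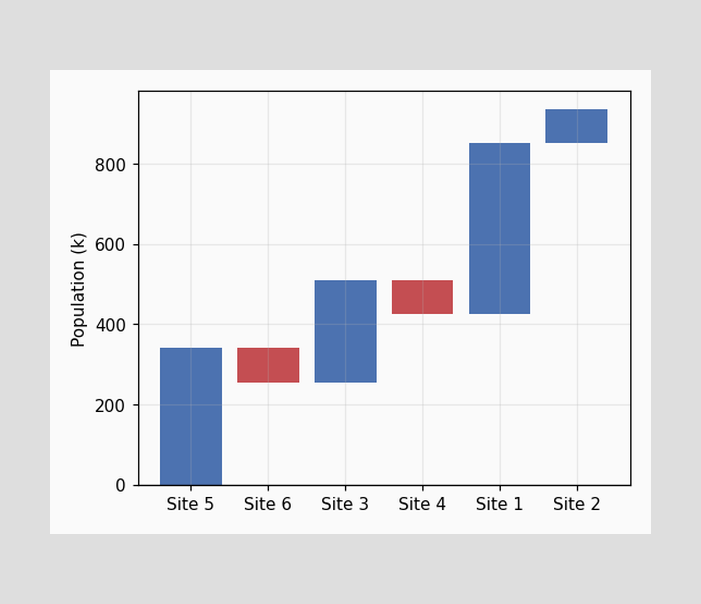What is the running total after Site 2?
935k

After Site 2 the running total reaches 935k.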